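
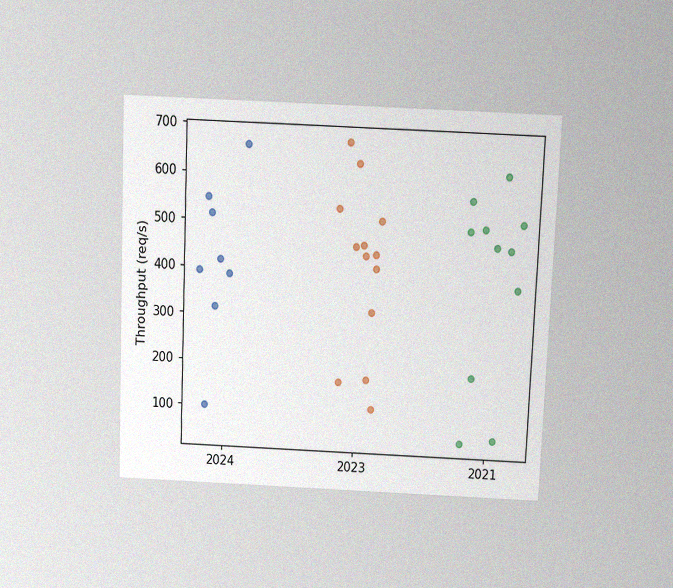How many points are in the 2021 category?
The chart is tilted about 2° clockwise and viewed slightly from above, with some photo noise. Counting the markers in the 2021 column gives 11.

11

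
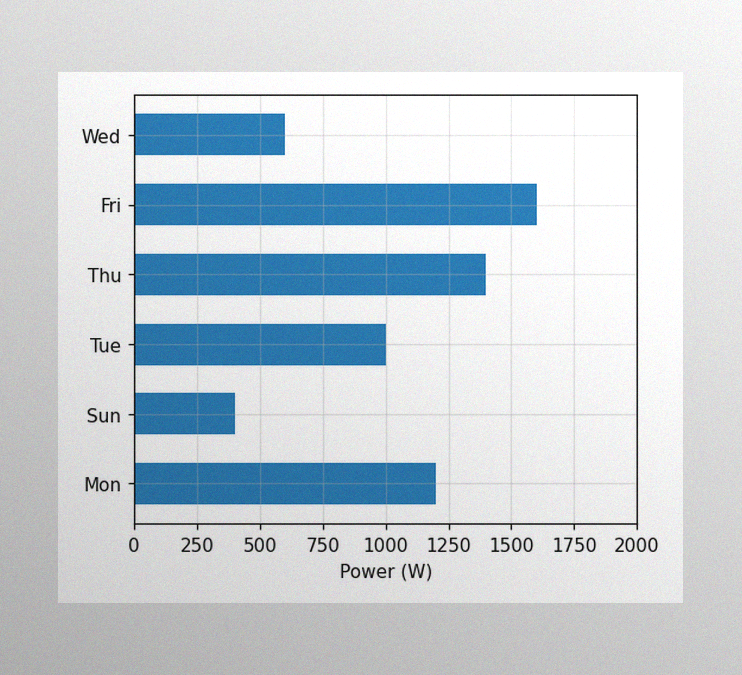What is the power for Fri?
1600W

The image has some photo noise and uneven lighting. Reading along the chart's x-axis, the Fri bar reaches 1600W.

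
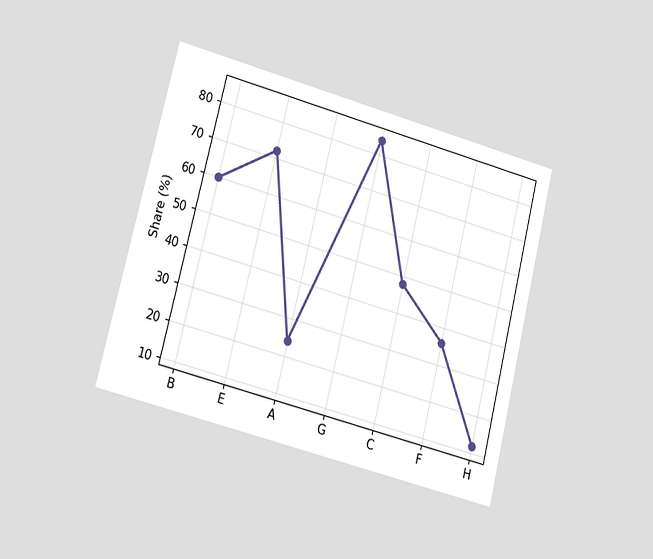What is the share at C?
The chart is tilted about 14° clockwise and viewed slightly from the left. At C, the line is at 48%.

48%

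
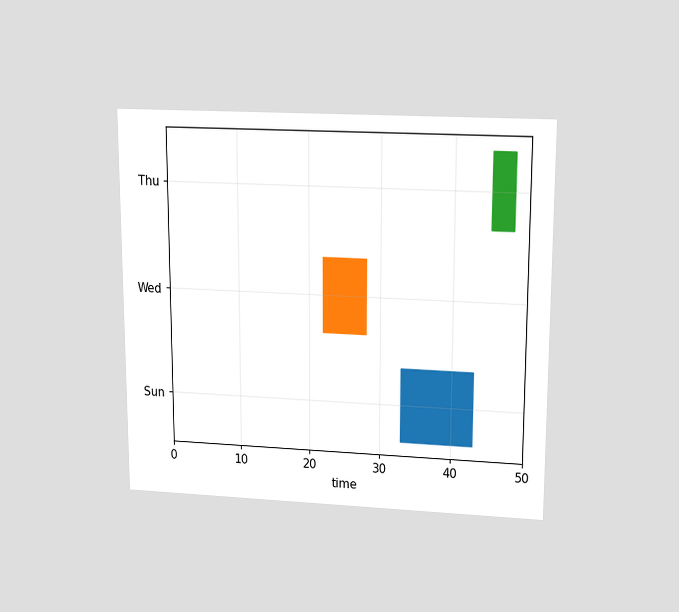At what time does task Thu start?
The chart is viewed slightly from above. The Thu bar begins at t=45.

45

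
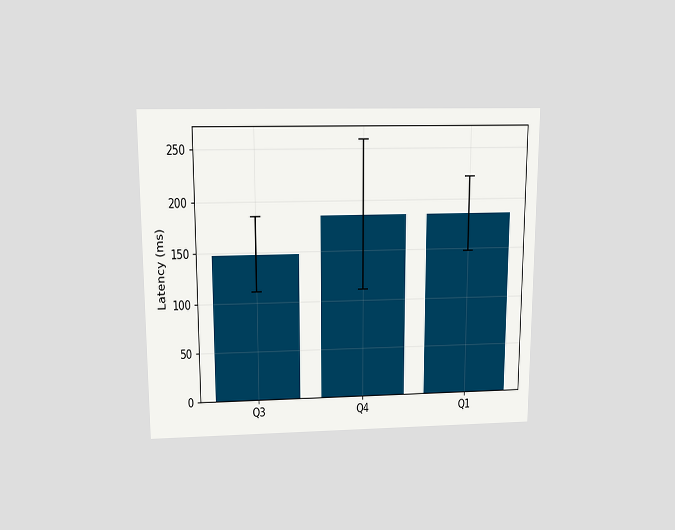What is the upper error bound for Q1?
The chart is viewed slightly from above. The Q1 bar's upper whisker reaches 222ms.

222ms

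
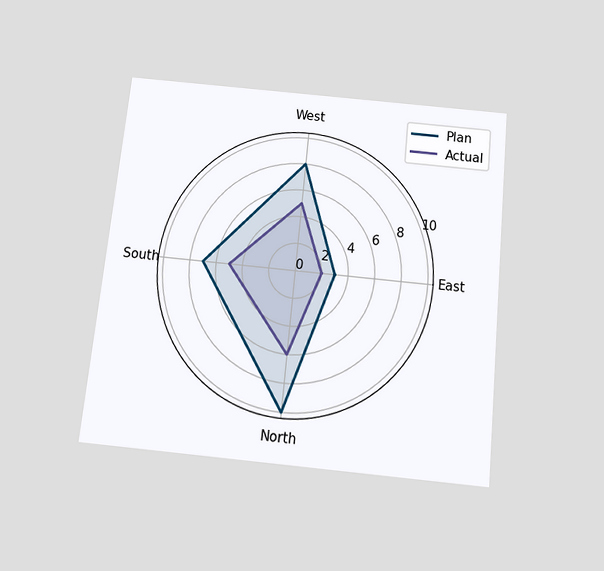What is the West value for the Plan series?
8

The chart is tilted about 6° clockwise and viewed slightly from below. On the West axis, Plan reaches 8.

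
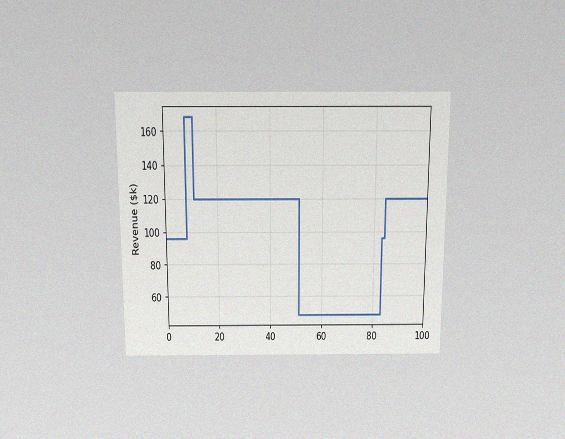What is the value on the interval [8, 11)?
The chart is viewed slightly from above, with some photo noise. On [8, 11) the step sits at $168k.

$168k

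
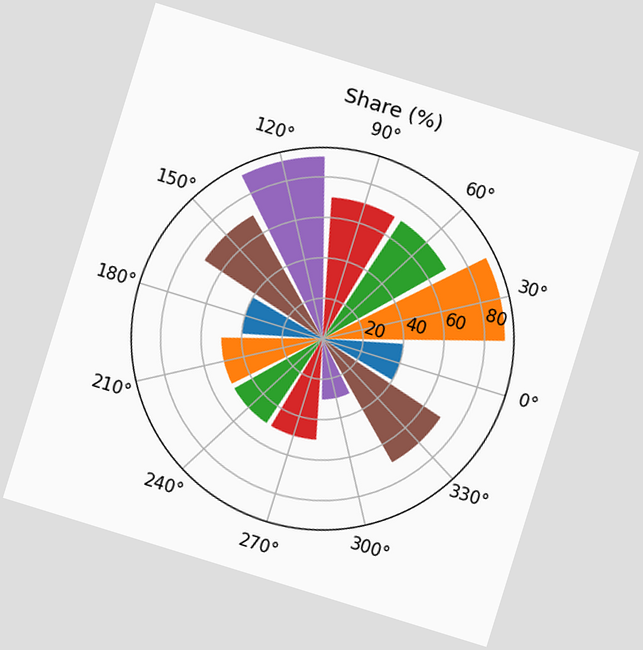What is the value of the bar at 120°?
90%

The chart is tilted about 17° clockwise. The bar at 120° reaches 90% on the radial axis.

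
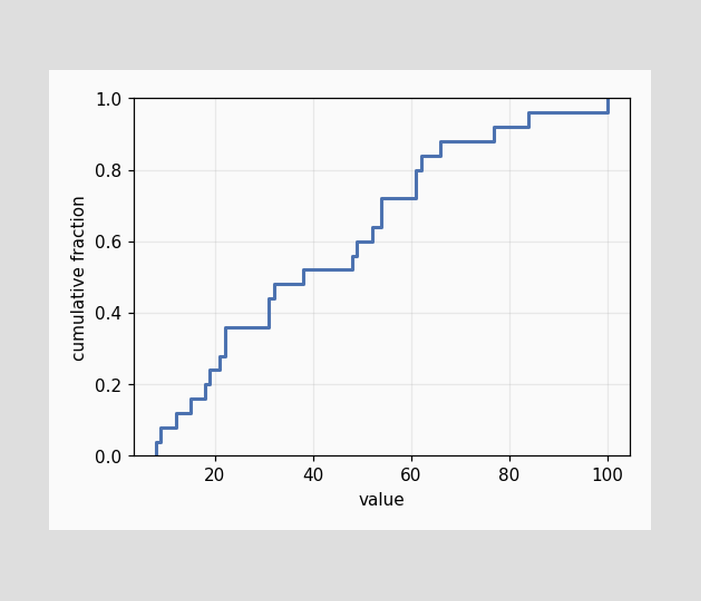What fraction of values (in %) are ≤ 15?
At x=15 the ECDF step is at 16%.

16%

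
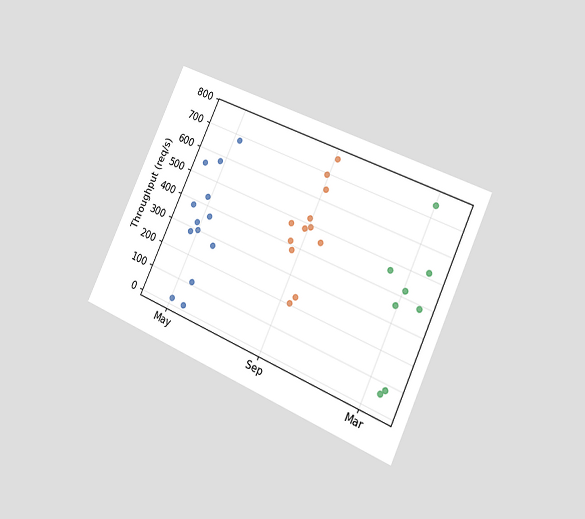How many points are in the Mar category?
8

The chart is tilted about 24° clockwise and viewed slightly from the right. Counting the markers in the Mar column gives 8.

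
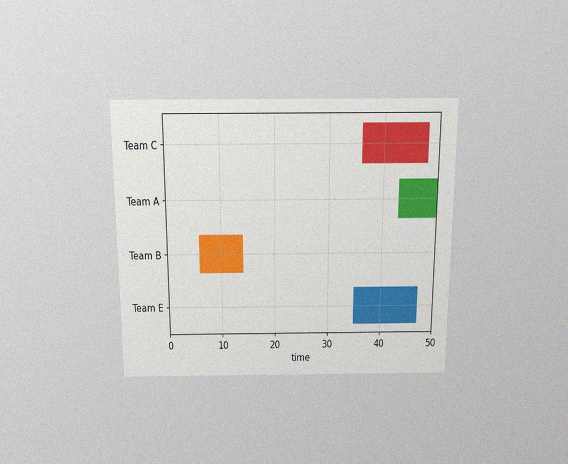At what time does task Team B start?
The chart is viewed slightly from above, with some photo noise. The Team B bar begins at t=6.

6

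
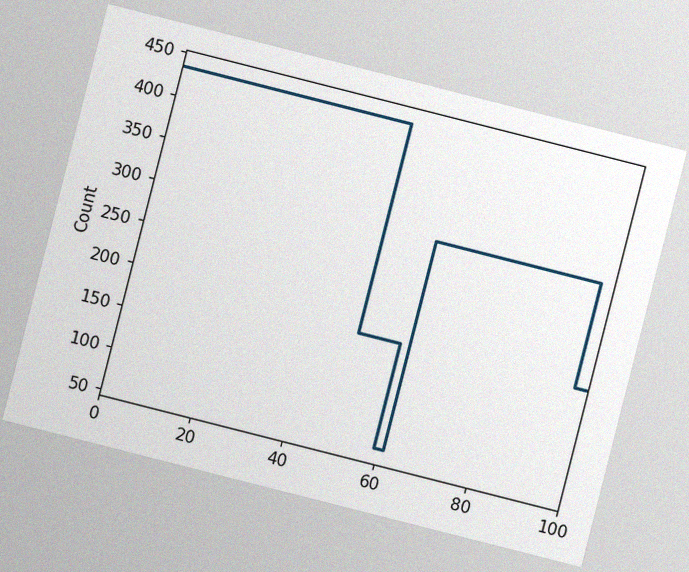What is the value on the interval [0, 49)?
The chart is tilted about 14° clockwise, with some photo noise. On [0, 49) the step sits at 434.

434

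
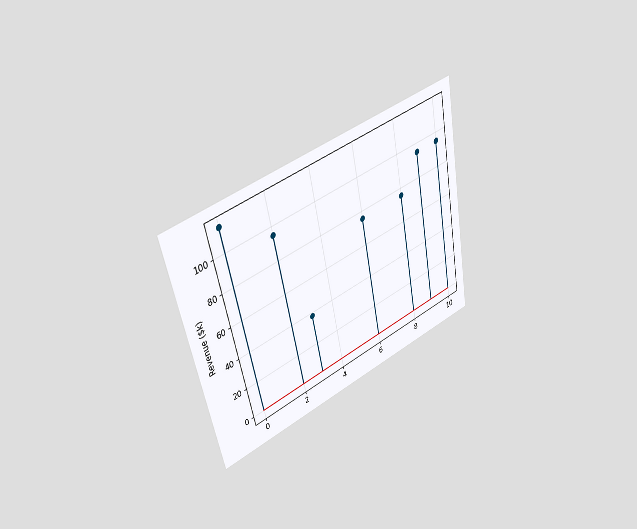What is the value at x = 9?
$95k

The chart is tilted about 12° counter-clockwise and viewed at a slight angle. The stem at x=9 reaches $95k.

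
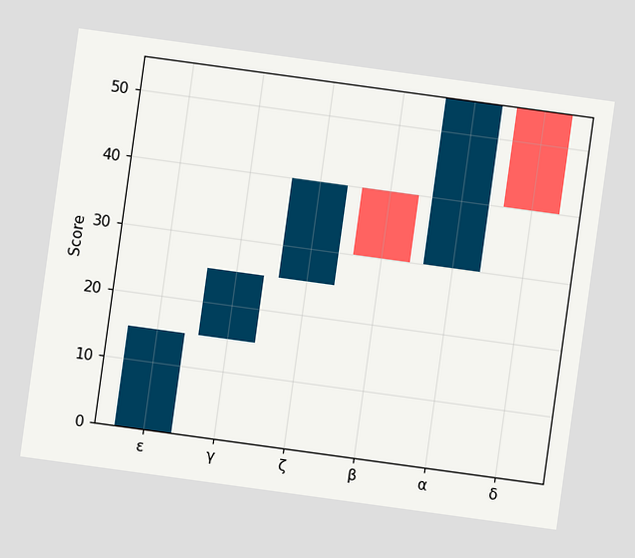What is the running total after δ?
40

The chart is tilted about 8° clockwise. After δ the running total reaches 40.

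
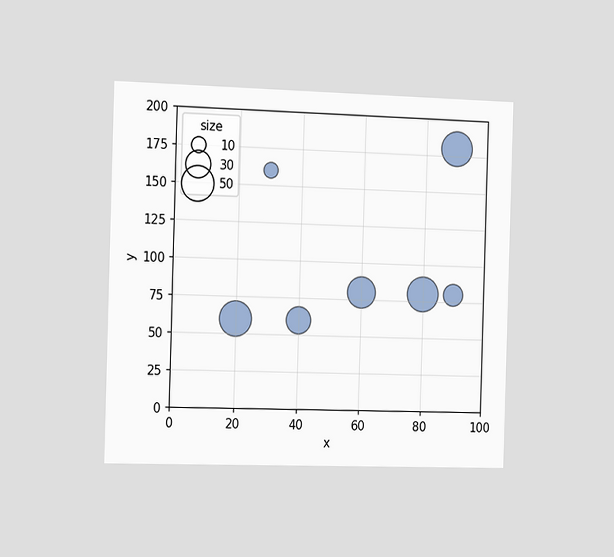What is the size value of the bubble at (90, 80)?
The chart is viewed slightly from the left. Matching the bubble at (90, 80) against the size legend gives 20.

20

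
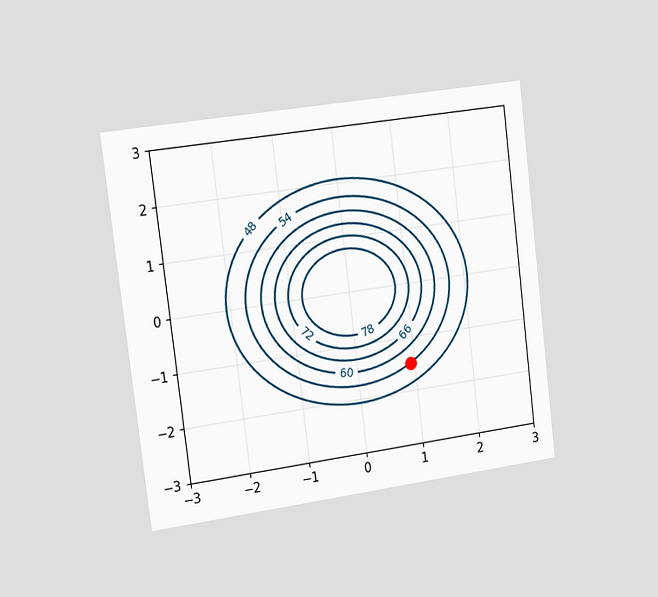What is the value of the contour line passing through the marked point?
54

The chart is tilted about 7° counter-clockwise and viewed slightly from the left. The marked point sits on the contour labelled 54.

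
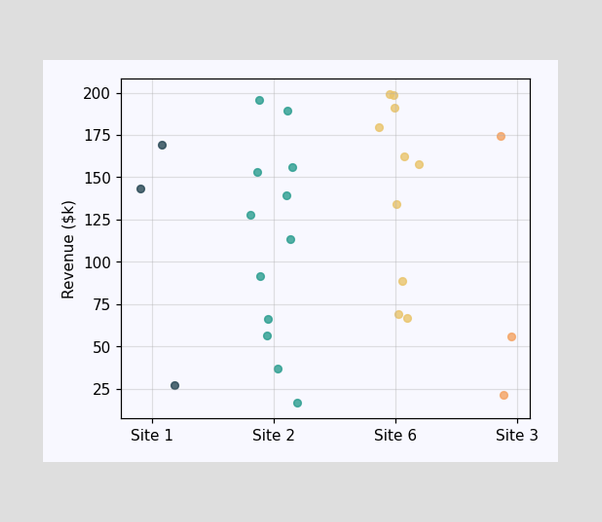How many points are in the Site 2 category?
12

Counting the markers in the Site 2 column gives 12.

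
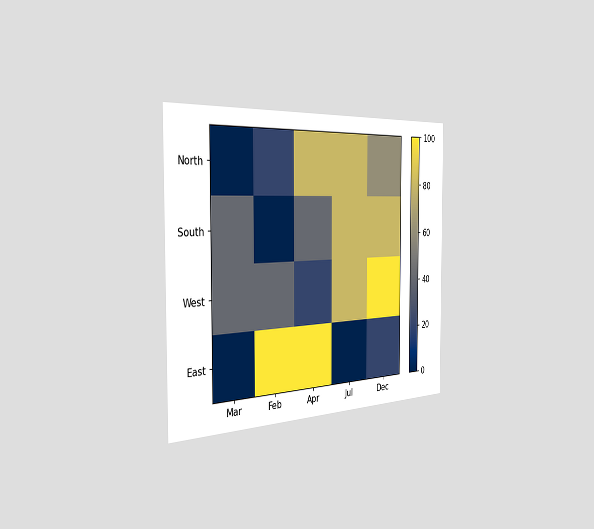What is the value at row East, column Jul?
The chart is viewed slightly from the left. Matching cell (East, Jul) against the colorbar gives 0.

0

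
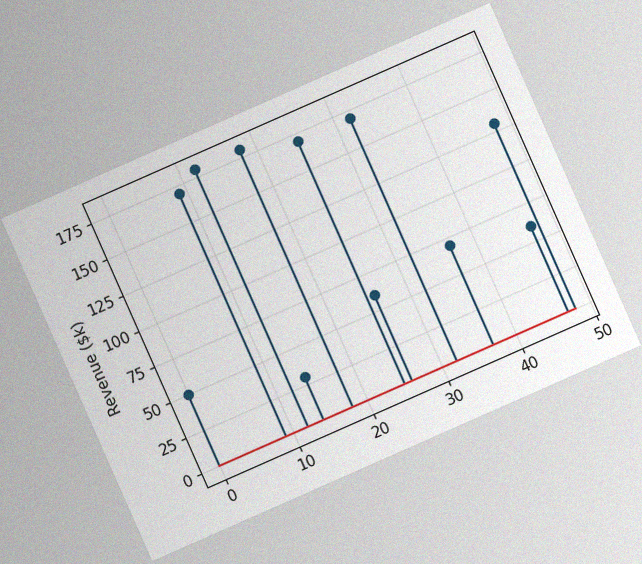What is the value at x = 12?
$180k

The chart is tilted about 24° counter-clockwise, with some photo noise. The stem at x=12 reaches $180k.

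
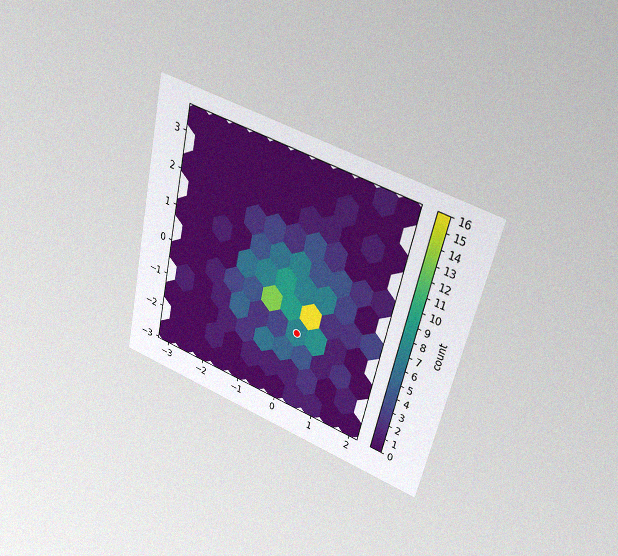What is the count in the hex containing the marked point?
The chart is tilted about 13° clockwise and viewed slightly from above, with some photo noise. The marked hex reads 7 on the colorbar.

7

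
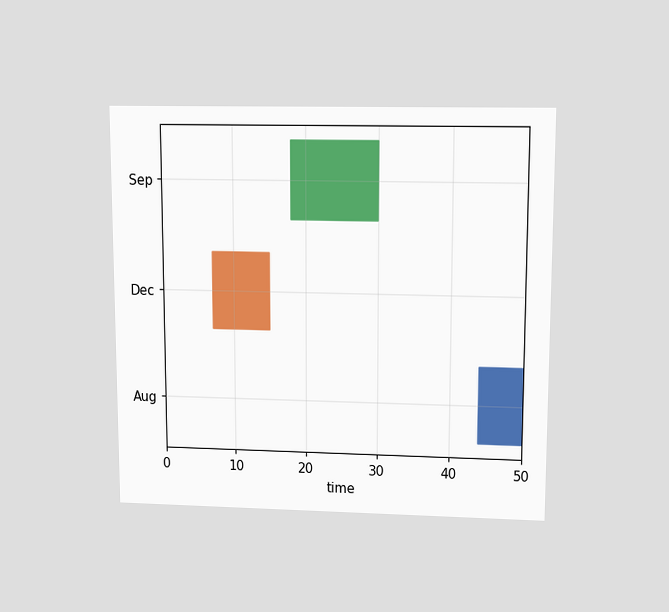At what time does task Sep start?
18

The chart is viewed slightly from above. The Sep bar begins at t=18.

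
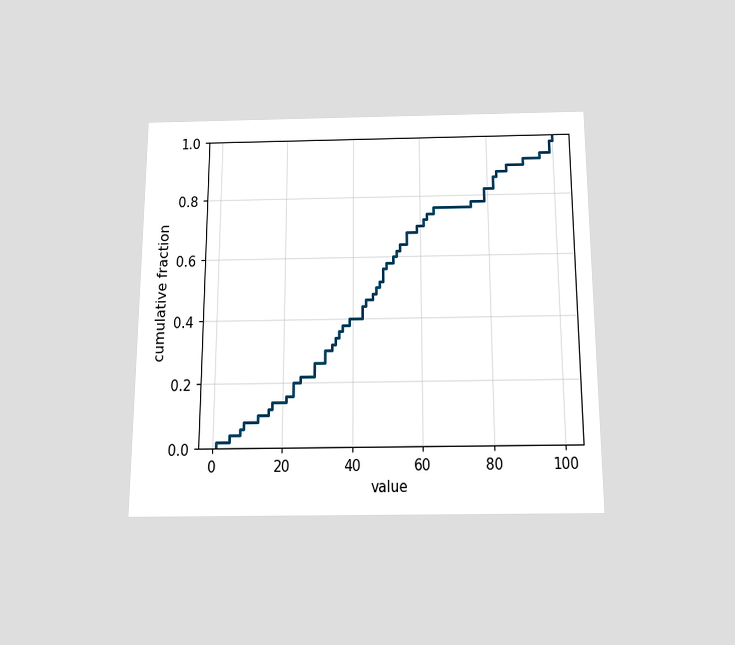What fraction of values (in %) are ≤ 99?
The chart is viewed slightly from below. At x=99 the ECDF step is at 98%.

98%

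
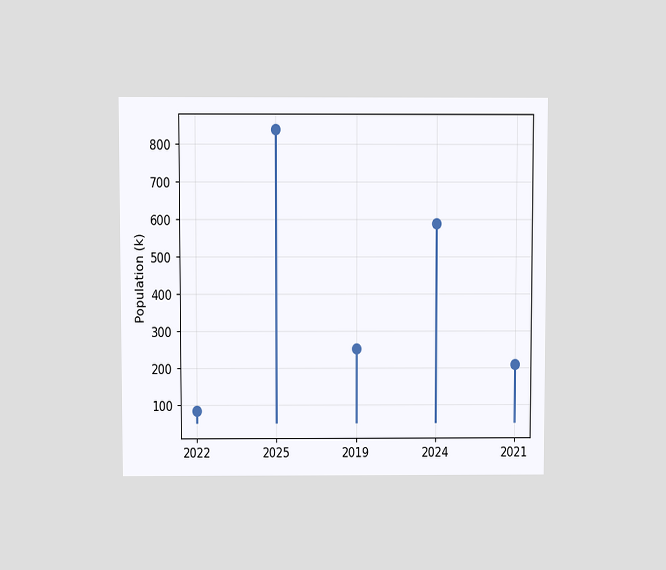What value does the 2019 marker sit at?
252k

The chart is viewed at a slight angle. The 2019 marker sits at 252k.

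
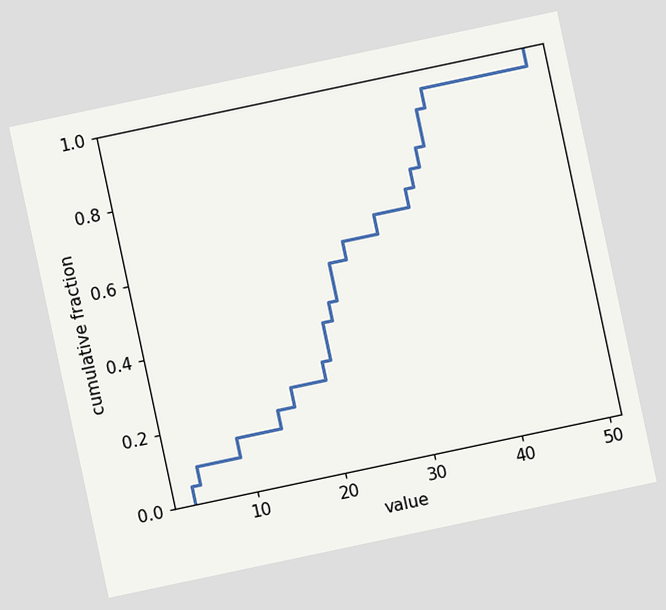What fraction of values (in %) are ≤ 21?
40%

The chart is tilted about 12° counter-clockwise. At x=21 the ECDF step is at 40%.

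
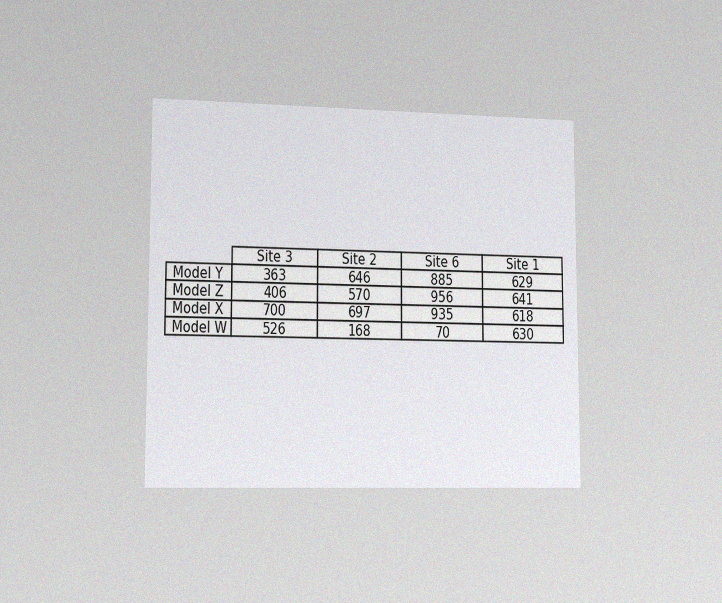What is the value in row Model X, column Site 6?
935

The chart is viewed slightly from the left, with some photo noise. The (Model X, Site 6) cell reads 935.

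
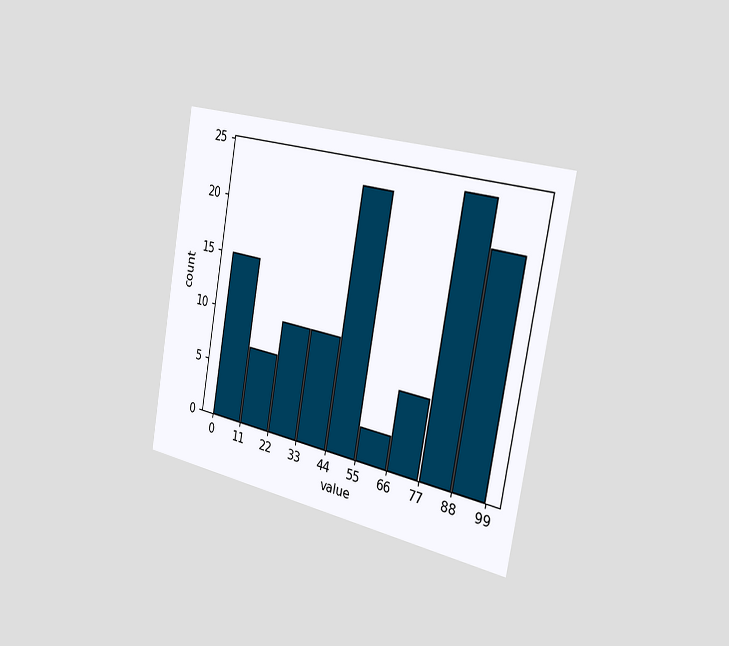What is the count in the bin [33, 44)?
The chart is tilted about 10° clockwise and viewed slightly from the right. The [33, 44) bin has height 10.

10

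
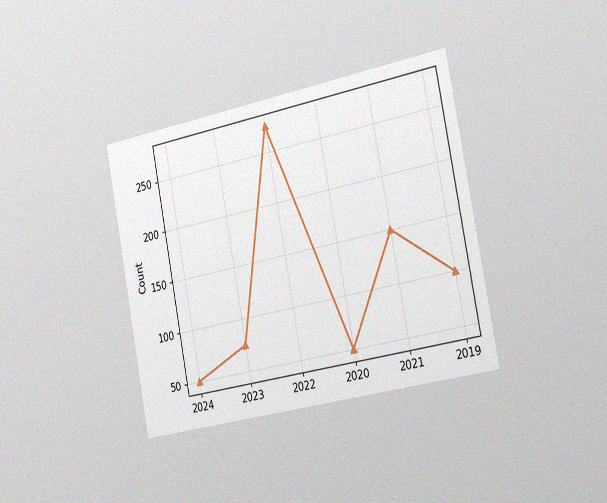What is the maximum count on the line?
The chart is tilted about 11° counter-clockwise and viewed slightly from the right, with some photo noise. The highest point is at 2022, and reading across to the y-axis gives 275.

275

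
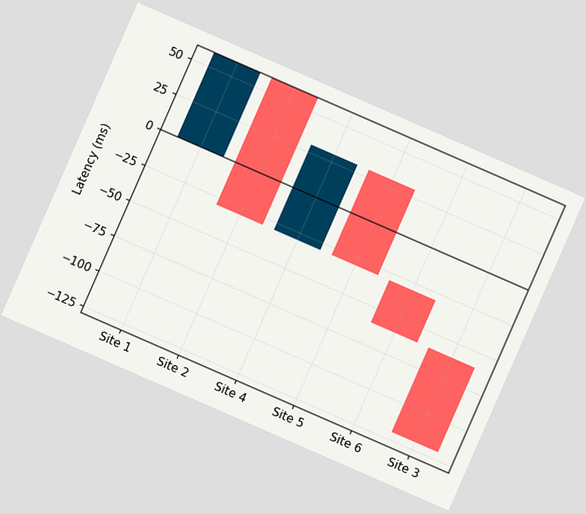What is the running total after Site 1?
The chart is tilted about 24° clockwise. After Site 1 the running total reaches 60ms.

60ms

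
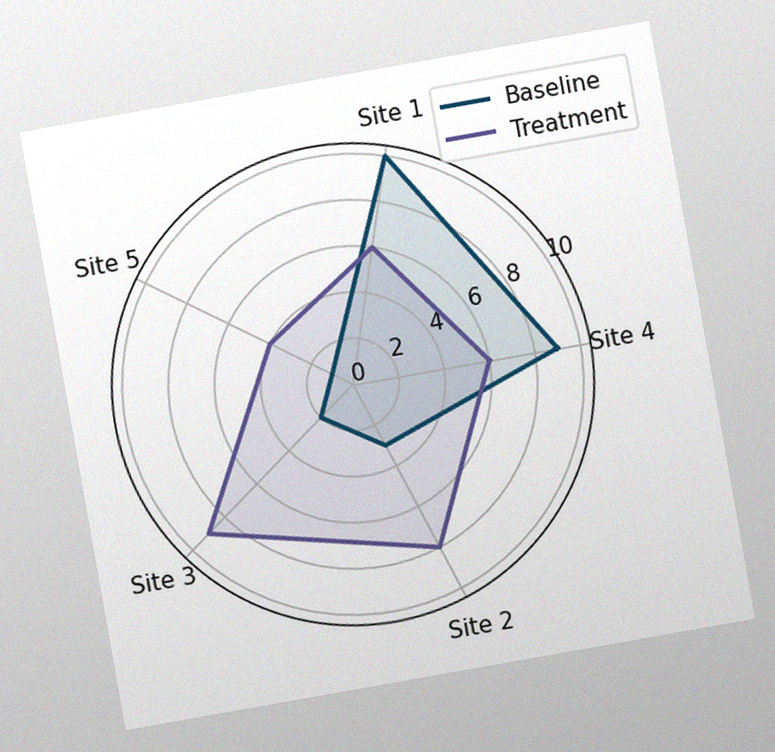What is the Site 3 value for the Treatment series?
9

The chart is tilted about 10° counter-clockwise, with some photo noise. On the Site 3 axis, Treatment reaches 9.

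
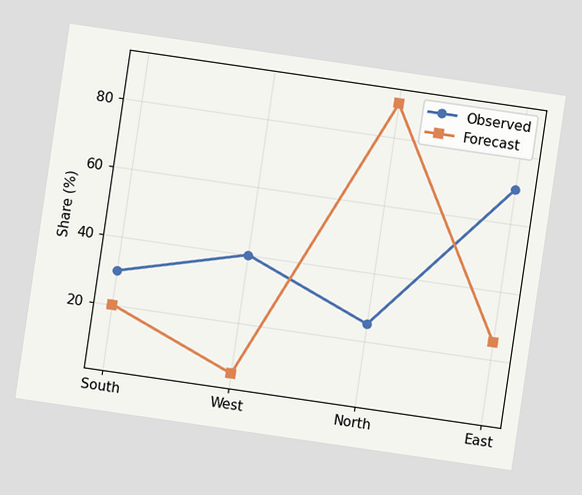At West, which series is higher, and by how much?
Observed, by 35%

The chart is tilted about 8° clockwise. At West, Observed sits above the other line by 35%.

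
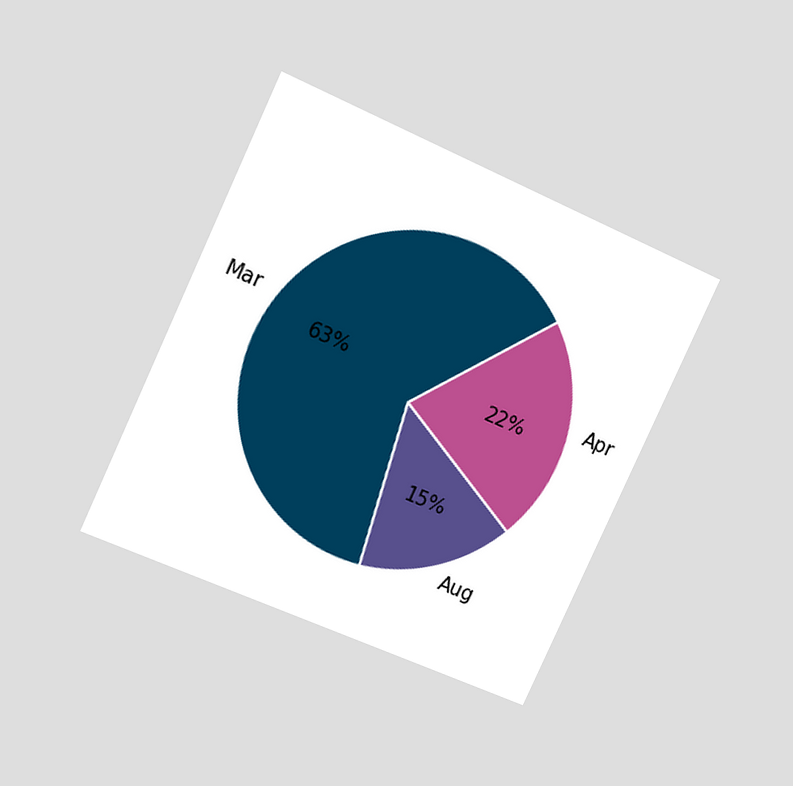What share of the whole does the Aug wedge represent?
The chart is tilted about 25° clockwise and viewed at a slight angle. The Aug slice takes up 15% of the pie.

15%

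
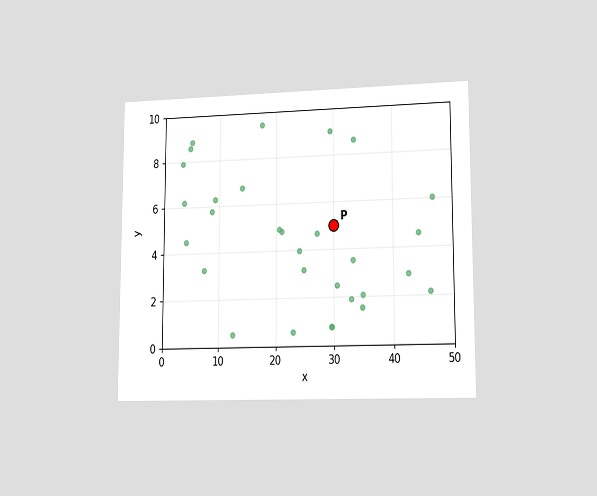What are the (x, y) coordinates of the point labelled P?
The chart is viewed slightly from the right. Following the gridlines from P to each axis, P sits at (30, 5).

(30, 5)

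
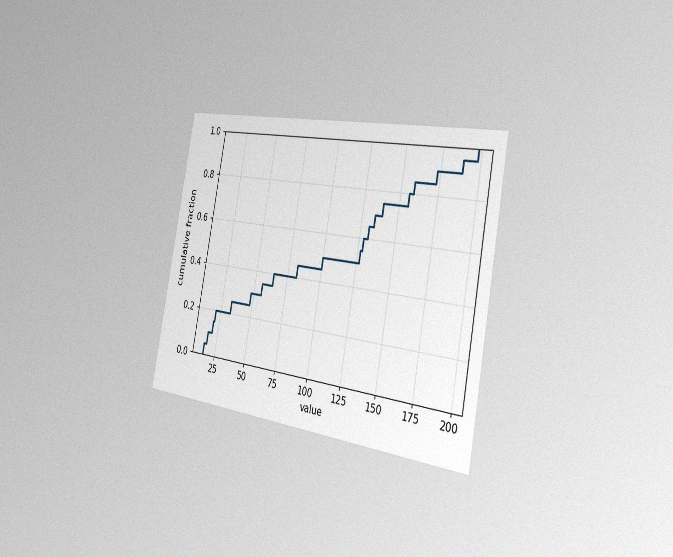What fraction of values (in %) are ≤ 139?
75%

The chart is tilted about 11° clockwise and viewed slightly from the right, with some photo noise. At x=139 the ECDF step is at 75%.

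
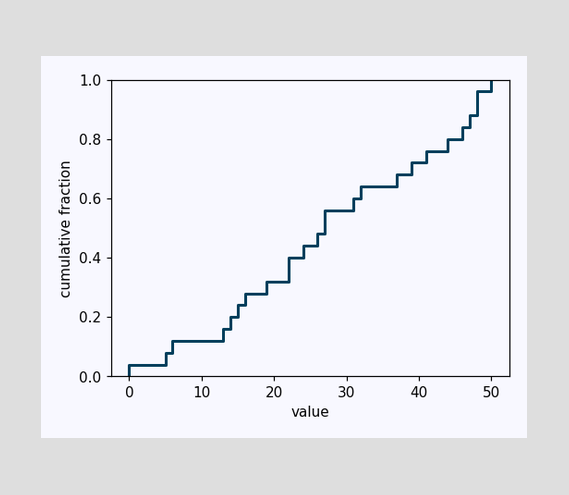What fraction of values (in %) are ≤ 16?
At x=16 the ECDF step is at 28%.

28%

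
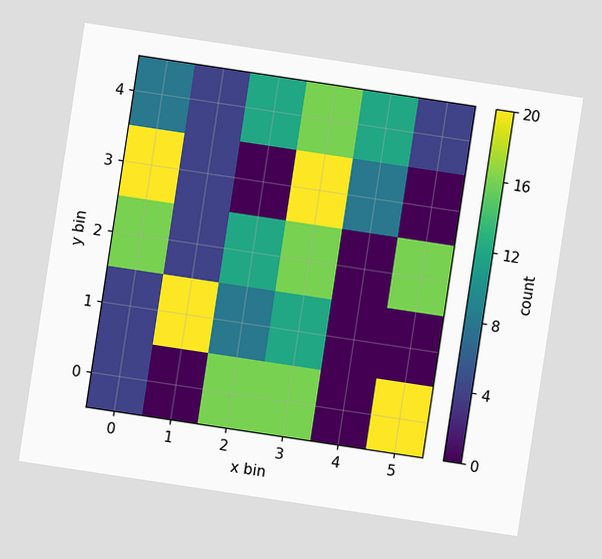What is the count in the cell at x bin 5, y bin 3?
The chart is tilted about 9° clockwise. Matching the cell (5, 3) against the colorbar gives 0.

0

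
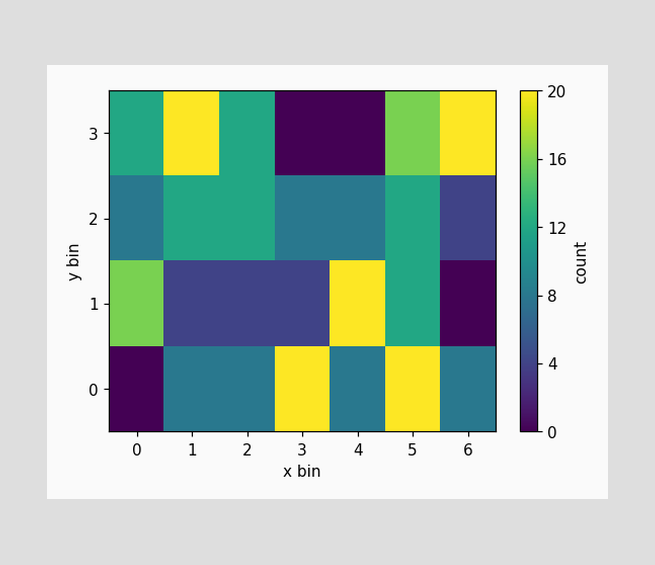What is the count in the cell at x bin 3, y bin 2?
Matching the cell (3, 2) against the colorbar gives 8.

8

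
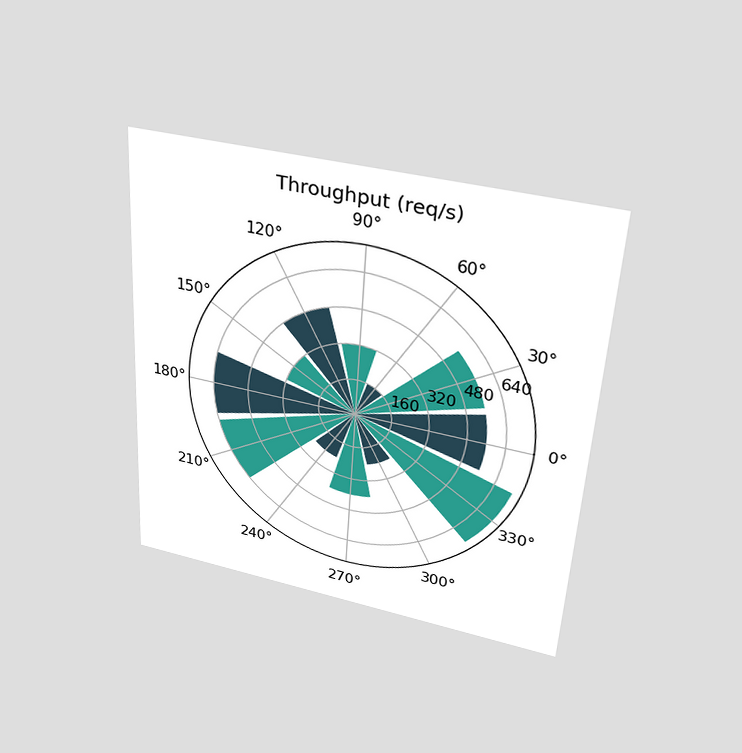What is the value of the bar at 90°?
The chart is tilted about 3° clockwise and viewed slightly from above. The bar at 90° reaches 320req/s on the radial axis.

320req/s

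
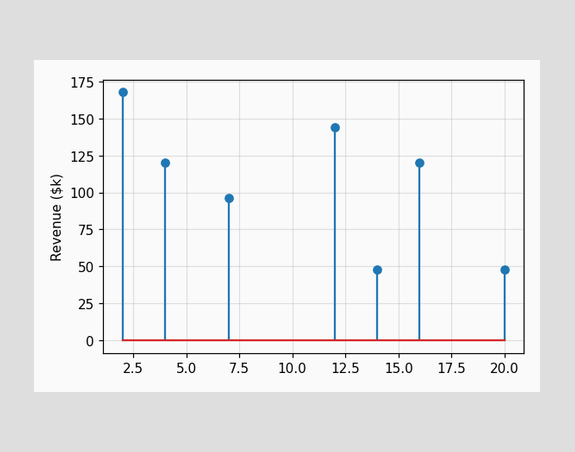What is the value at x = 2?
The stem at x=2 reaches $168k.

$168k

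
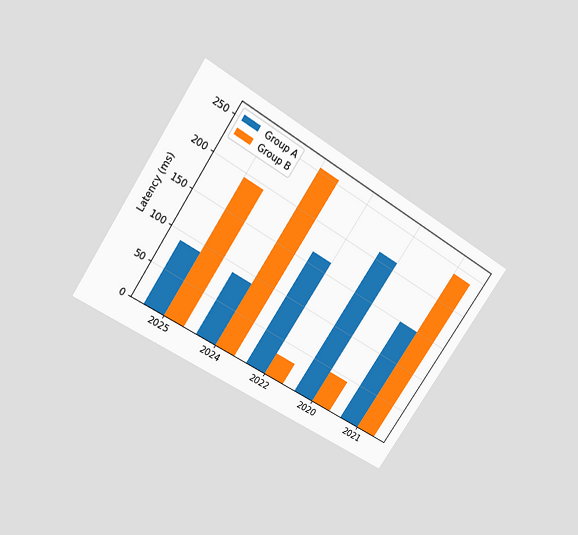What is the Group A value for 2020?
The chart is tilted about 33° clockwise and viewed slightly from above. The Group A bar at 2020 reaches 210ms on the y-axis.

210ms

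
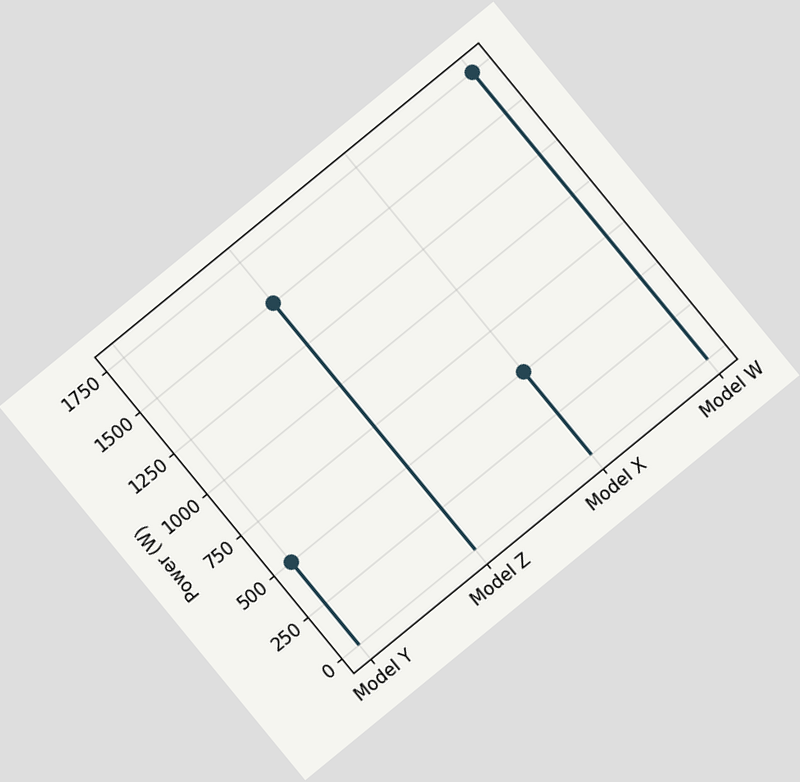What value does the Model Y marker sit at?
500W

The chart is tilted about 39° counter-clockwise. The Model Y marker sits at 500W.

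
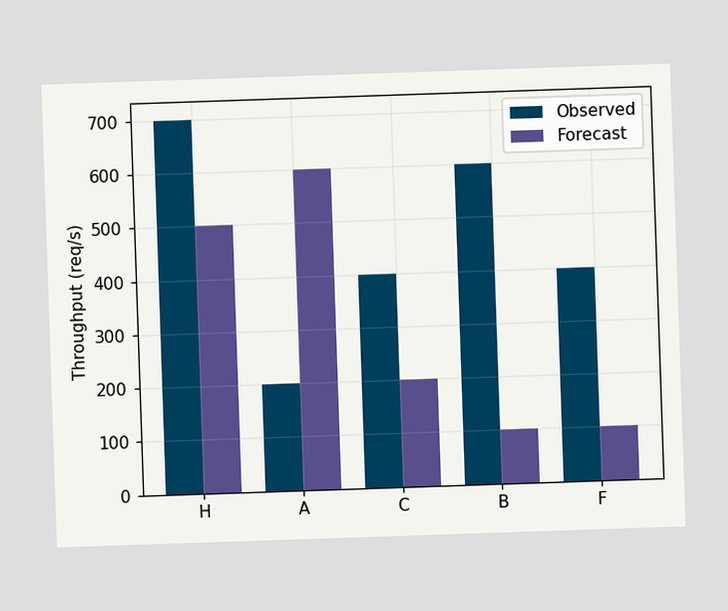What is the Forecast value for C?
200req/s

The Forecast bar at C reaches 200req/s on the y-axis.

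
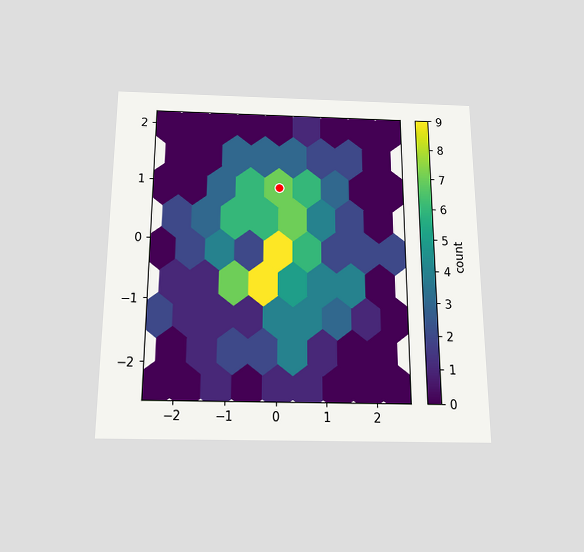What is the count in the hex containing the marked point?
7

The chart is viewed slightly from below. The marked hex reads 7 on the colorbar.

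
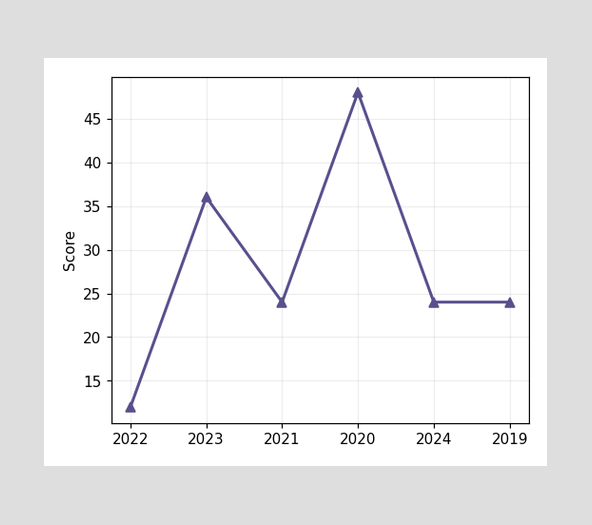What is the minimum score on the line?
12

The lowest point is at 2022, and reading across to the y-axis gives 12.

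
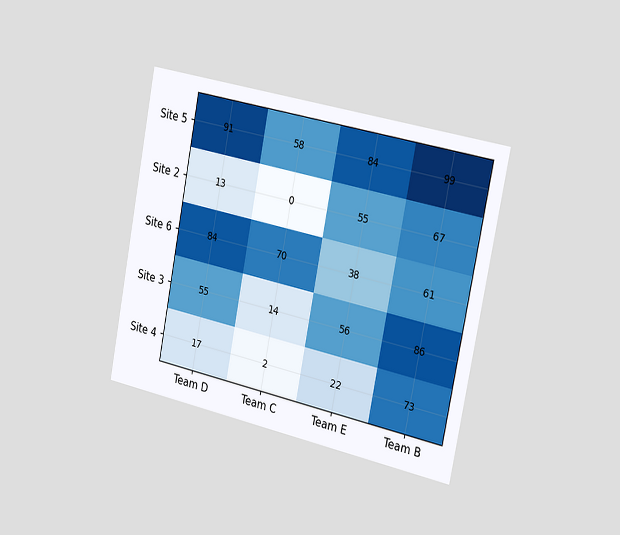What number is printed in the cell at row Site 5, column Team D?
91

The chart is tilted about 11° clockwise and viewed slightly from the right. The (Site 5, Team D) cell reads 91.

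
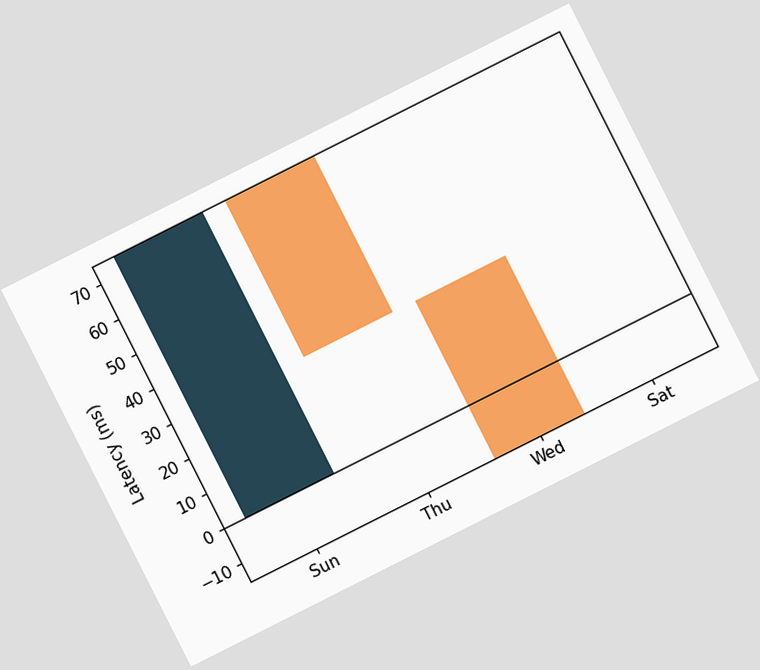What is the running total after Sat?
The chart is tilted about 27° counter-clockwise. After Sat the running total reaches -15ms.

-15ms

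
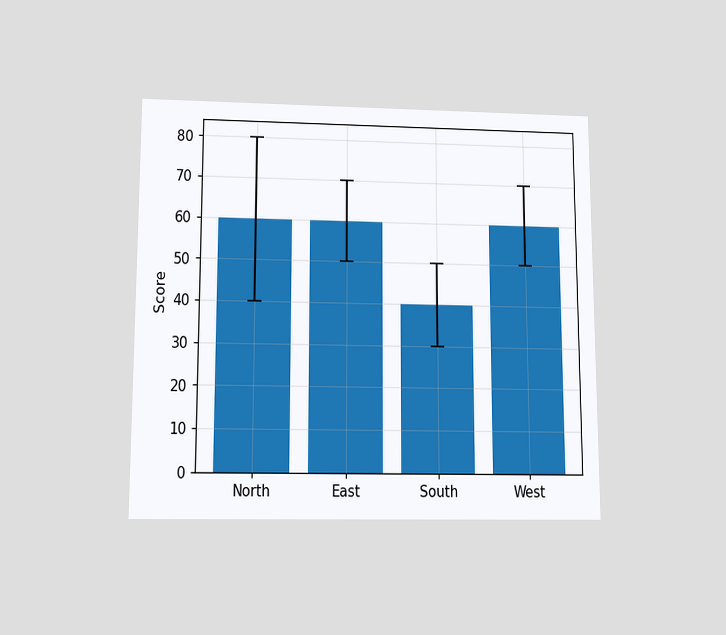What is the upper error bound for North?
80

The chart is viewed slightly from below. The North bar's upper whisker reaches 80.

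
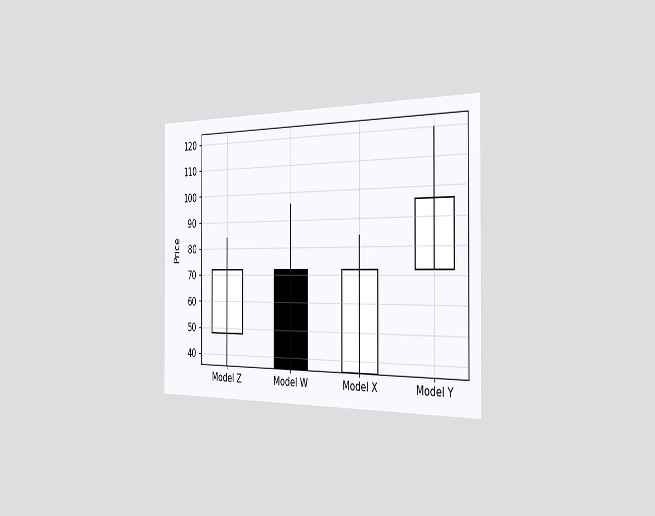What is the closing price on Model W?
36

The chart is viewed slightly from the right. The Model W candle closes at 36.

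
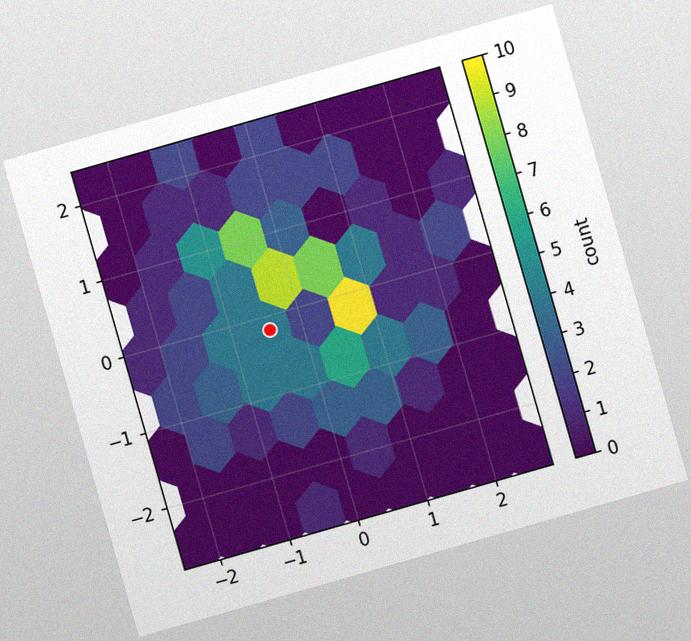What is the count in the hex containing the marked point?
4

The chart is tilted about 16° counter-clockwise, with some photo noise. The marked hex reads 4 on the colorbar.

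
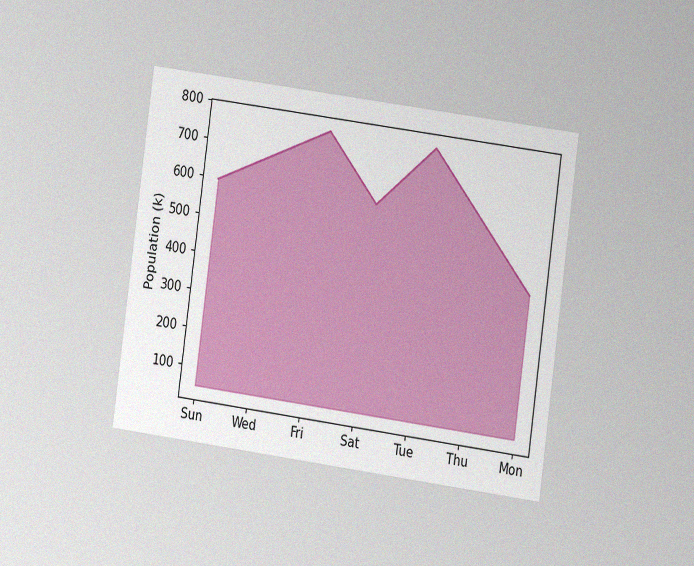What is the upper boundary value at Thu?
The chart is tilted about 8° clockwise and viewed at a slight angle, with some photo noise. At Thu the upper boundary is at 595k.

595k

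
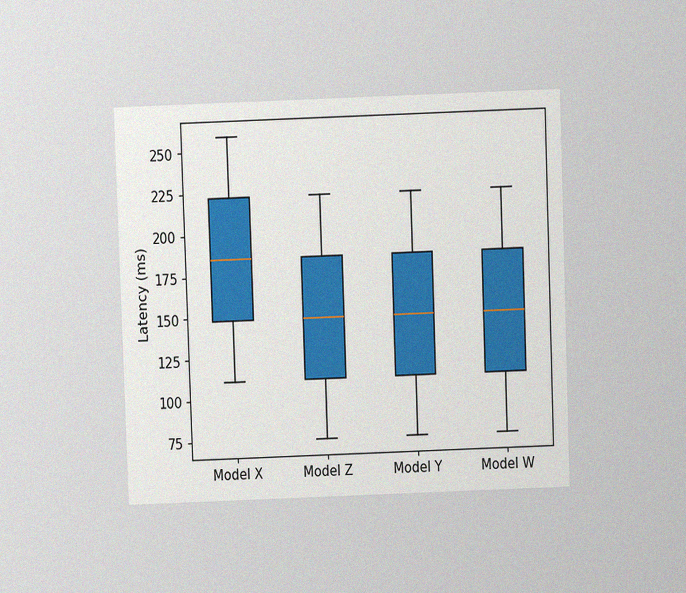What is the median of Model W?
The chart is tilted about 2° counter-clockwise and viewed slightly from above, with some photo noise. The median line in the Model W box sits at 148ms.

148ms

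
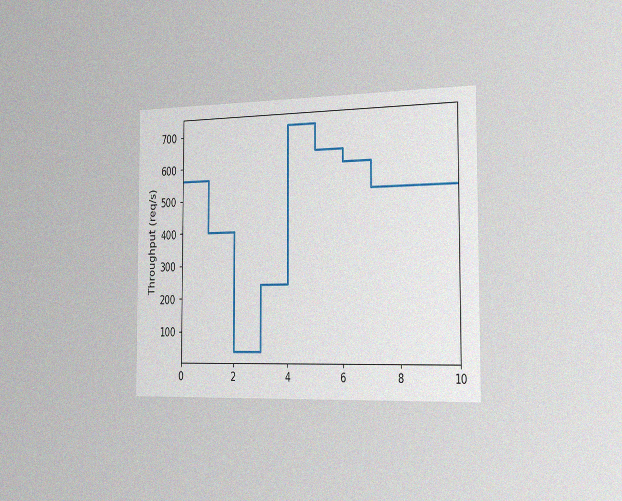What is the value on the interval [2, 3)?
40req/s

The chart is viewed slightly from the right, with some photo noise. On [2, 3) the step sits at 40req/s.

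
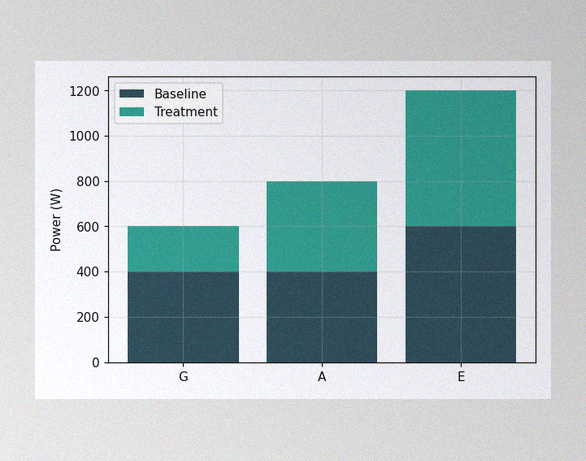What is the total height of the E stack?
The image has some photo noise and uneven lighting. The E stack's top reaches 1200W on the y-axis.

1200W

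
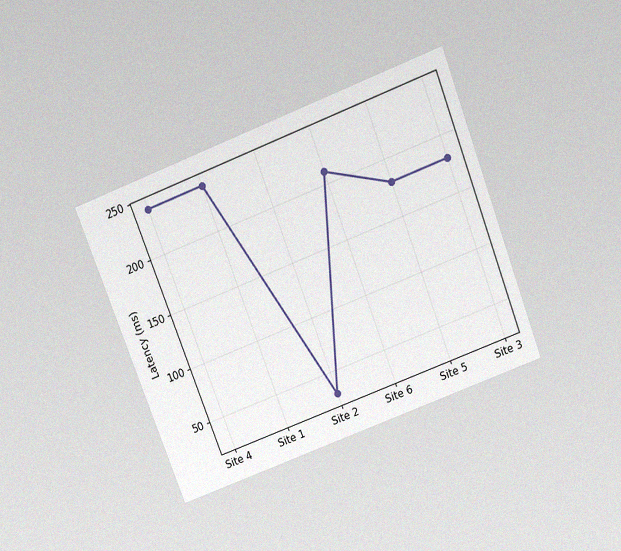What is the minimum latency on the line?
30ms

The chart is tilted about 21° counter-clockwise and viewed slightly from above, with some photo noise. The lowest point is at Site 2, and reading across to the y-axis gives 30ms.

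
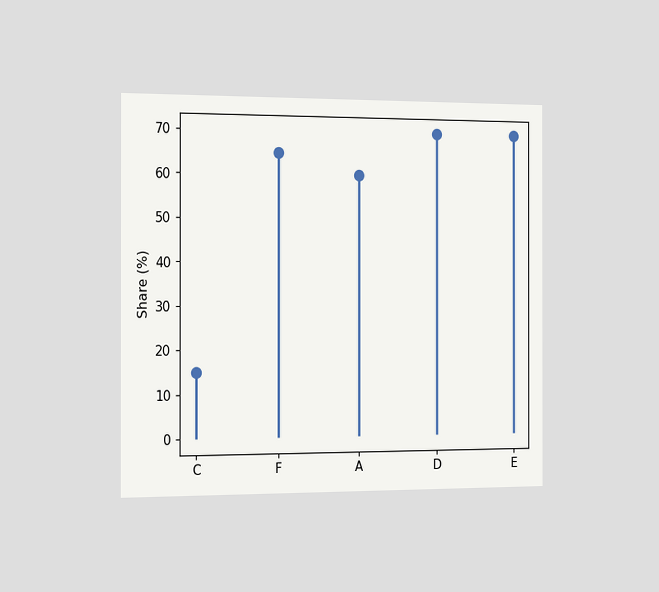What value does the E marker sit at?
70%

The chart is viewed slightly from the left. The E marker sits at 70%.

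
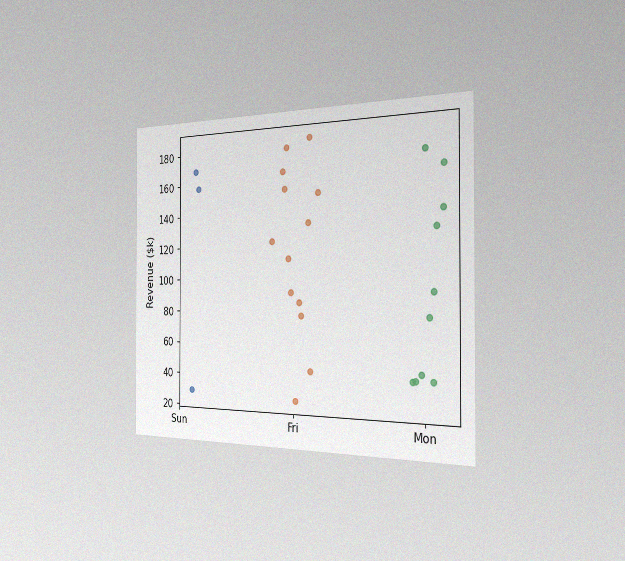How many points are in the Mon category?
The chart is viewed slightly from the right, with some photo noise. Counting the markers in the Mon column gives 10.

10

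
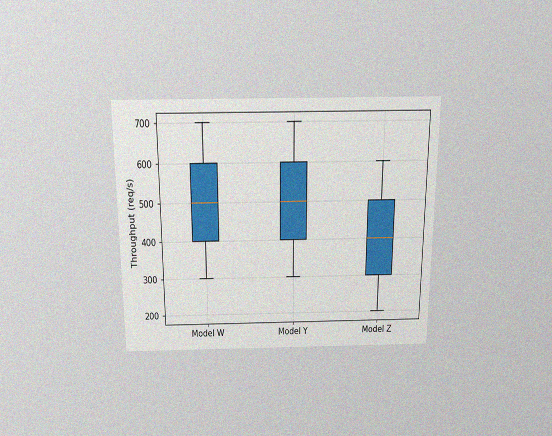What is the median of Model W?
The chart is viewed slightly from above, with some photo noise. The median line in the Model W box sits at 500req/s.

500req/s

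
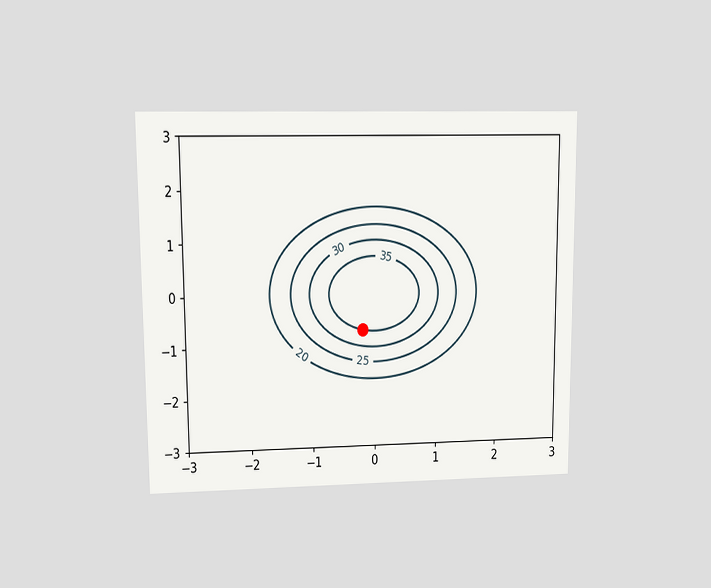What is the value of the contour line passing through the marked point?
The chart is viewed at a slight angle. The marked point sits on the contour labelled 35.

35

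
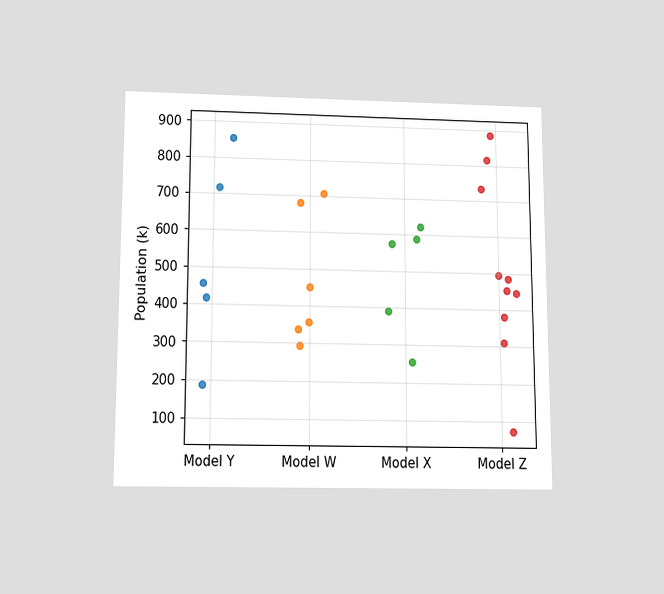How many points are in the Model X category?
5

The chart is viewed slightly from below. Counting the markers in the Model X column gives 5.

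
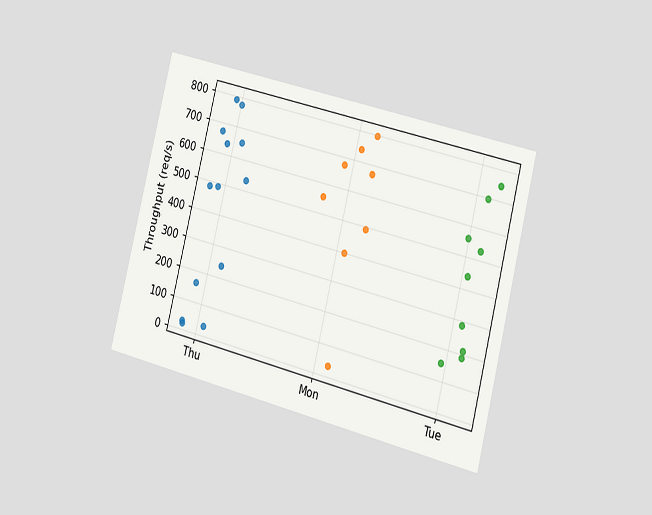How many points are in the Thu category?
The chart is tilted about 14° clockwise and viewed slightly from the right. Counting the markers in the Thu column gives 13.

13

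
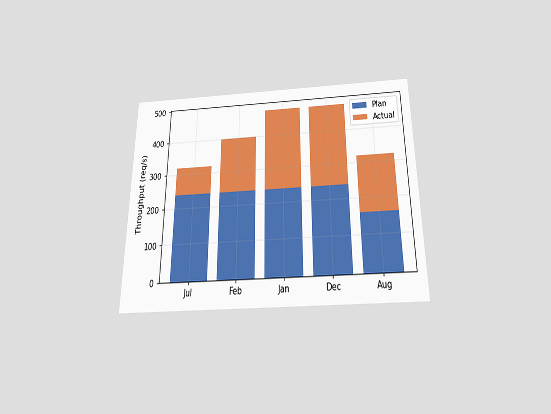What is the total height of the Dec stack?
480req/s

The chart is viewed slightly from below. The Dec stack's top reaches 480req/s on the y-axis.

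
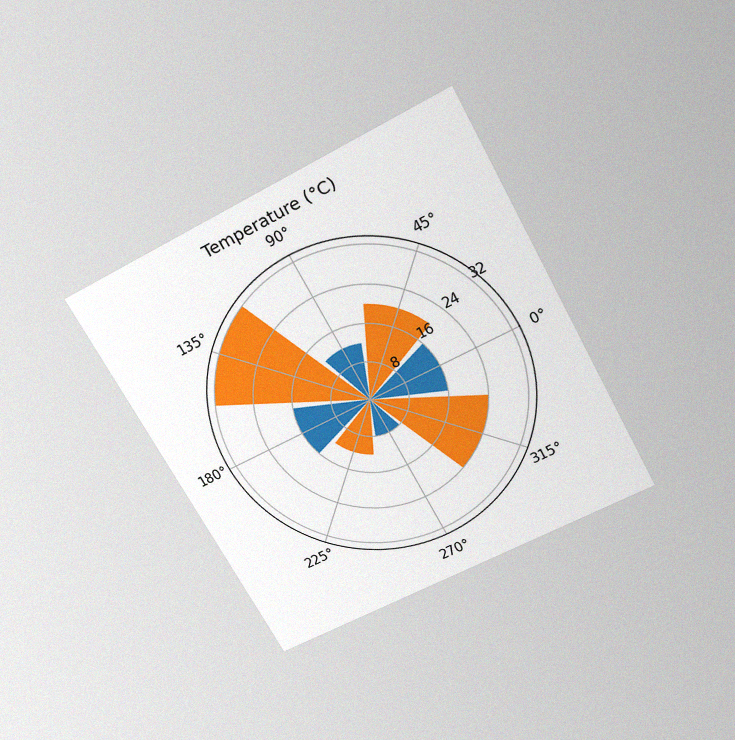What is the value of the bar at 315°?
24°C

The chart is tilted about 29° counter-clockwise and viewed slightly from above, with some photo noise. The bar at 315° reaches 24°C on the radial axis.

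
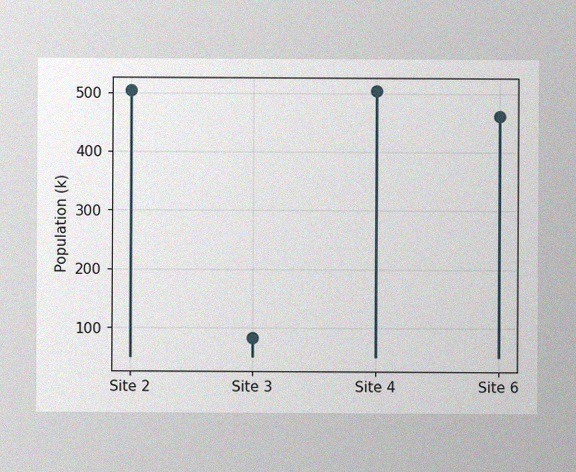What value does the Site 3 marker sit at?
84k

The image has some photo noise and uneven lighting. The Site 3 marker sits at 84k.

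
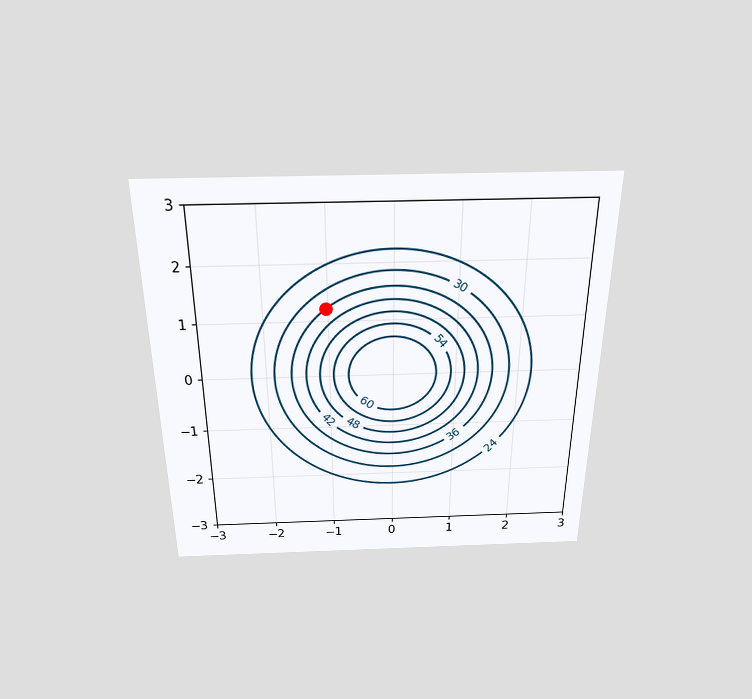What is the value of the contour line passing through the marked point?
The chart is viewed slightly from above. The marked point sits on the contour labelled 36.

36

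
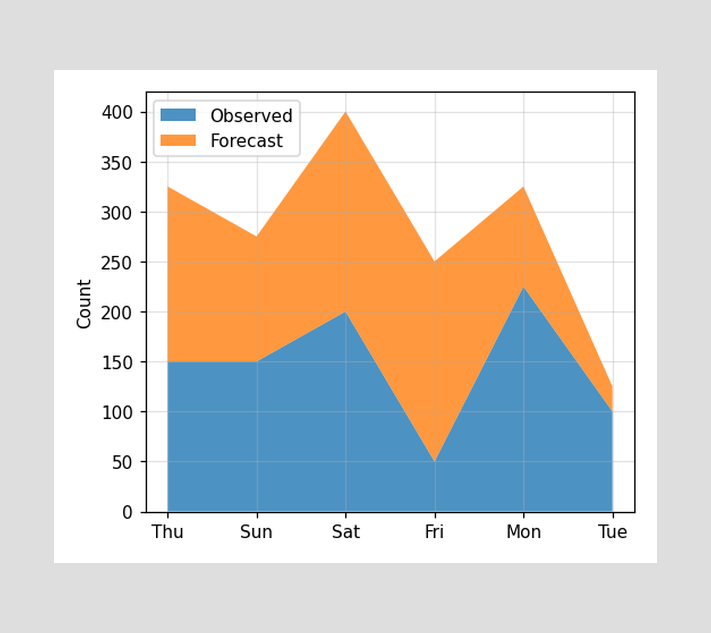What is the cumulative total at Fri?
The stacked total at Fri reaches 250.

250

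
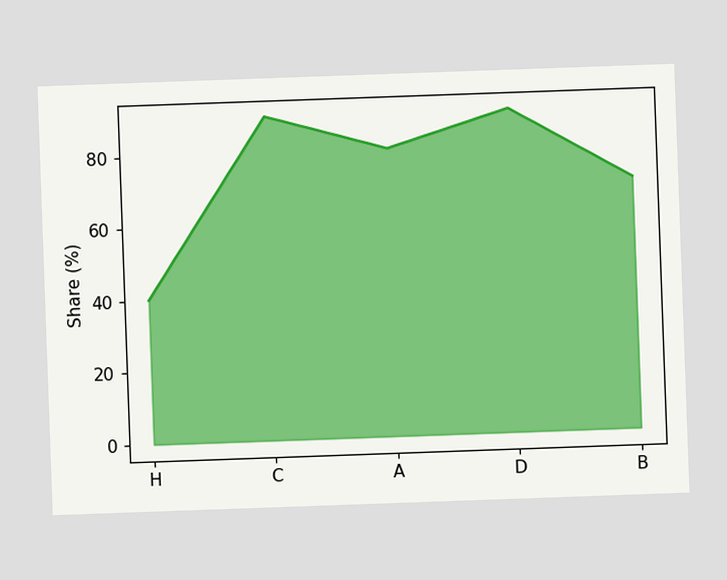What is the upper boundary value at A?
80%

The chart is tilted about 2° counter-clockwise. At A the upper boundary is at 80%.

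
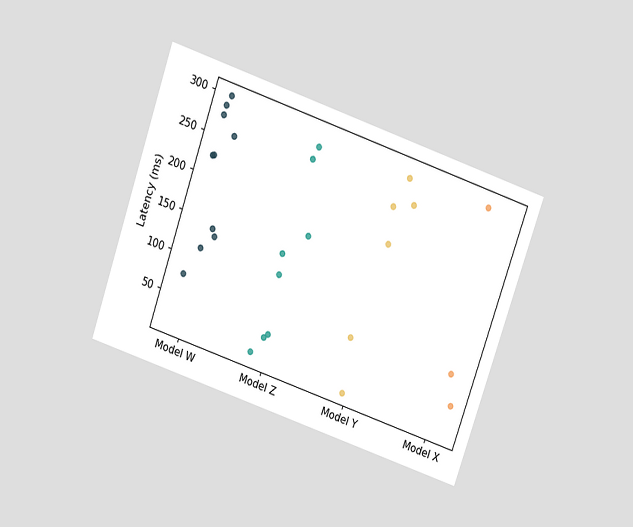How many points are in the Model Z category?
The chart is tilted about 19° clockwise and viewed slightly from above. Counting the markers in the Model Z column gives 8.

8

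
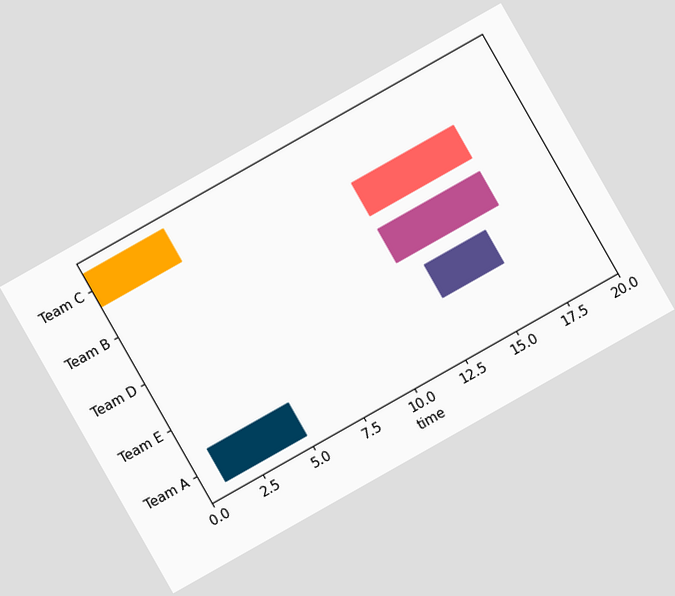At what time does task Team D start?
12

The chart is tilted about 30° counter-clockwise. The Team D bar begins at t=12.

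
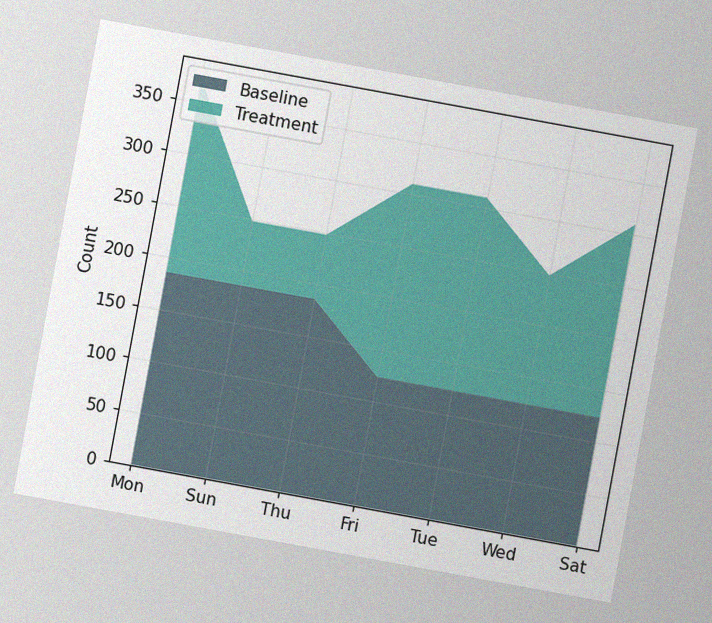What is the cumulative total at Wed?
The chart is tilted about 10° clockwise, with some photo noise. The stacked total at Wed reaches 248.

248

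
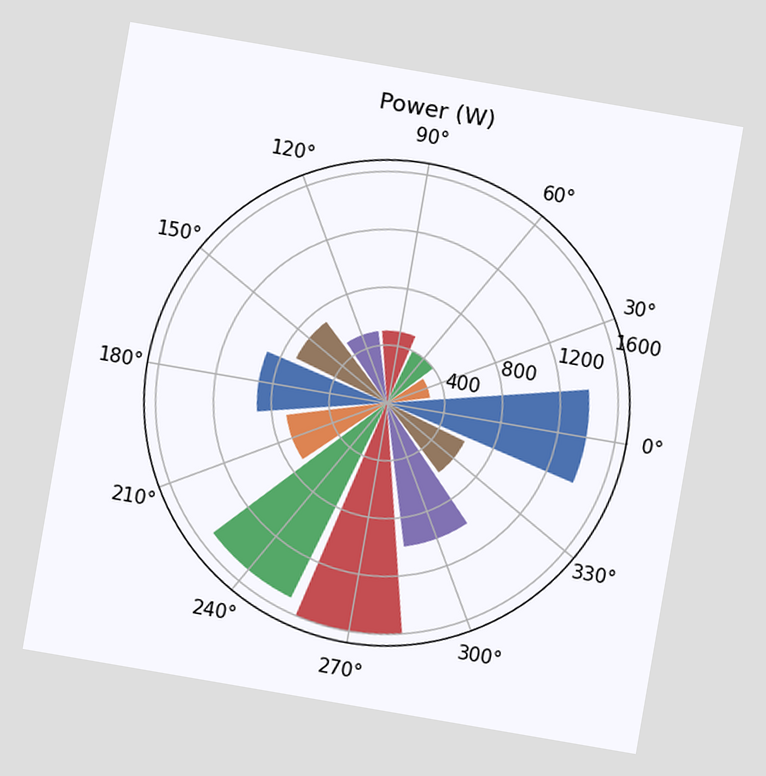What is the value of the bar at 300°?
The chart is tilted about 10° clockwise. The bar at 300° reaches 1000W on the radial axis.

1000W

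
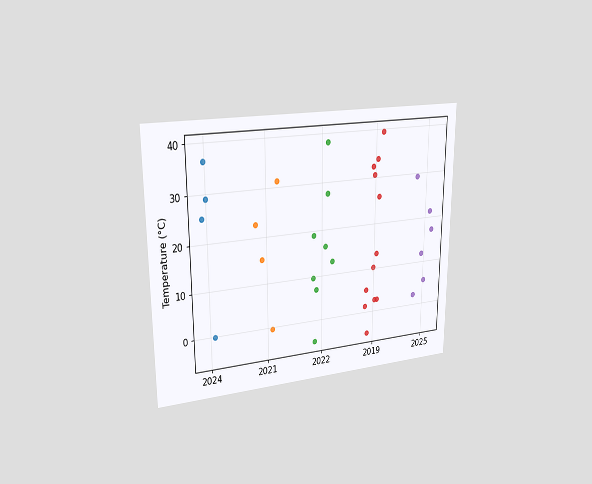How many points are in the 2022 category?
8

The chart is viewed slightly from the left. Counting the markers in the 2022 column gives 8.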